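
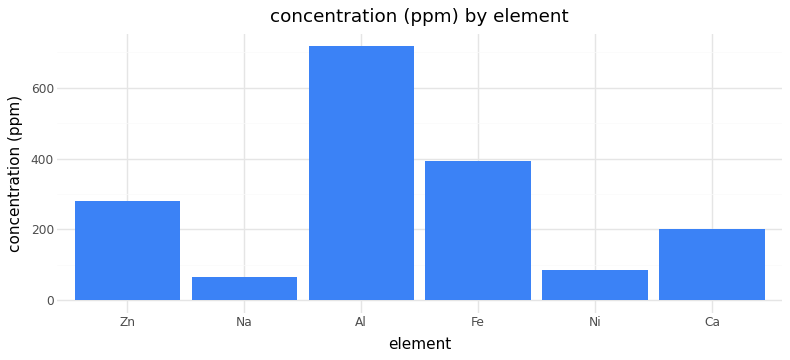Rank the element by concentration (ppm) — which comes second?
Top 3: Al ≈ 700, Fe ≈ 400, Zn ≈ 300.

Fe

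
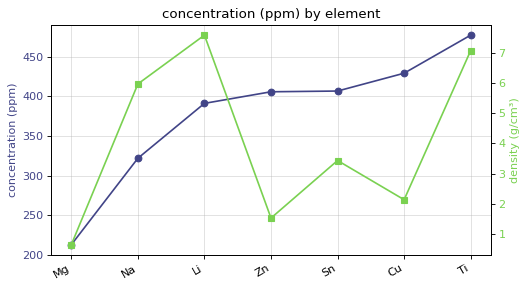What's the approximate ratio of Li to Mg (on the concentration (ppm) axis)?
≈ 1.78×

Li ≈ 400, Mg ≈ 225; 400/225 ≈ 1.78.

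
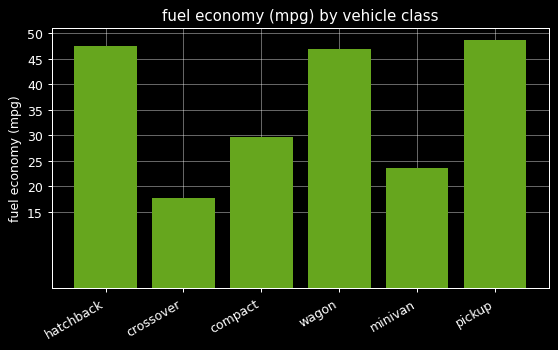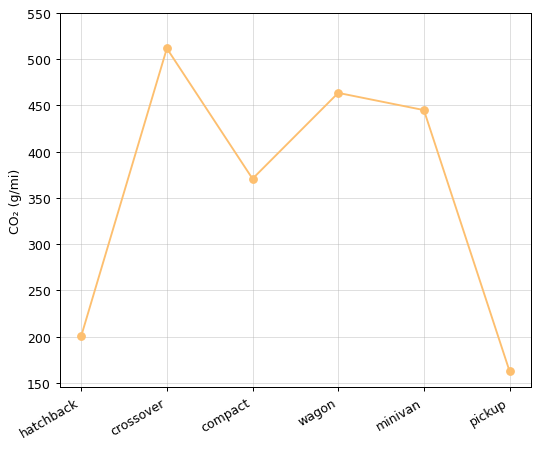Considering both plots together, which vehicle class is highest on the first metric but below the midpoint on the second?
Chart 2 median CO₂ (g/mi) ≈ 400; below-median vehicle classes: hatchback, compact, pickup. Among those, pickup has the highest fuel economy (mpg) (≈ 50).

pickup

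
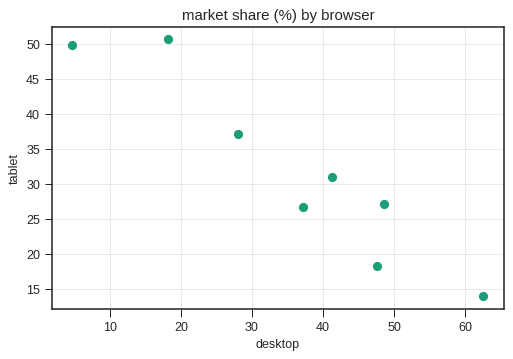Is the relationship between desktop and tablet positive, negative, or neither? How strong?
Points are negatively correlated; strong (|r| ≈ 0.9).

negative, strong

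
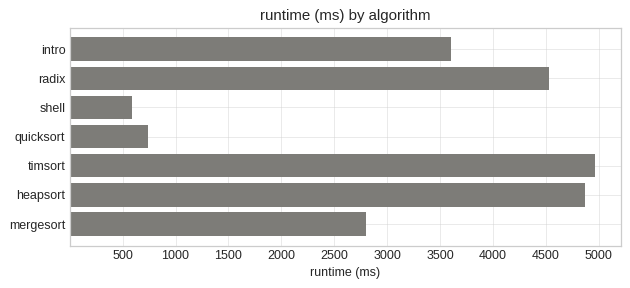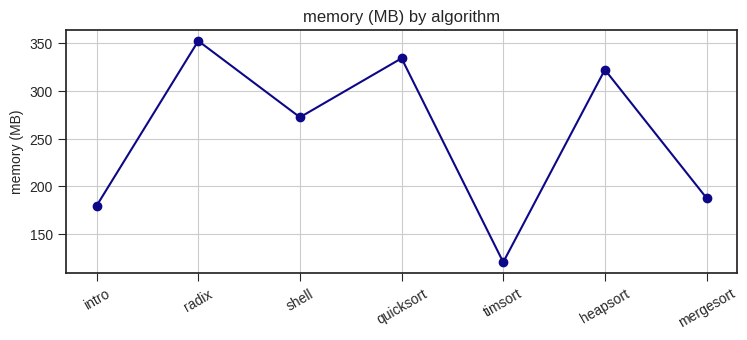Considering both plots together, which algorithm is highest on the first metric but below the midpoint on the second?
Chart 2 median memory (MB) ≈ 250; below-median algorithms: intro, timsort, mergesort. Among those, timsort has the highest runtime (ms) (≈ 5000).

timsort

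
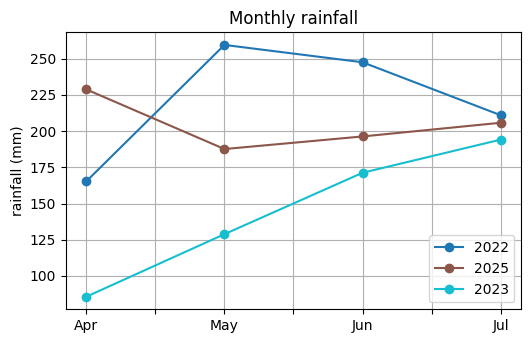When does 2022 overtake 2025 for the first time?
Apr: 2022 ≈ 160 vs 2025 ≈ 220 (not yet); May: 2022 ≈ 260 vs 2025 ≈ 180 (first crossover).

May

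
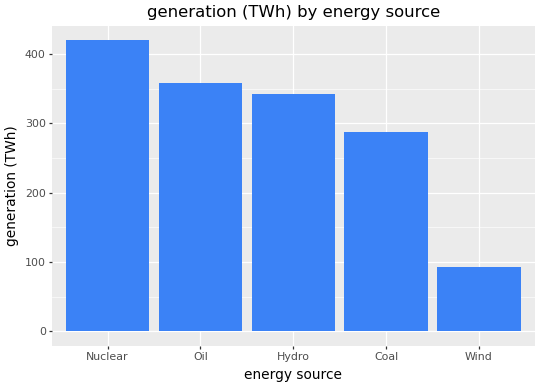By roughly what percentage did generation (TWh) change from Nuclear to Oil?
Nuclear ≈ 400, Oil ≈ 350; (350 − 400) / 400 ≈ -12.5%.

≈ -12.5%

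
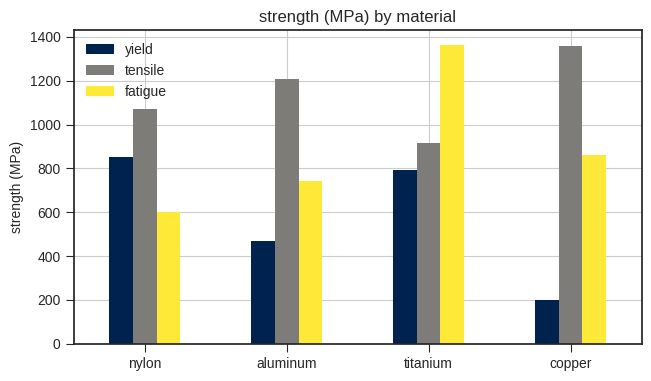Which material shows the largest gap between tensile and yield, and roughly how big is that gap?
copper, ≈ 1200 MPa

copper: tensile ≈ 1400, yield ≈ 200 → gap ≈ 1200. Next-largest (aluminum) is only ≈ 800.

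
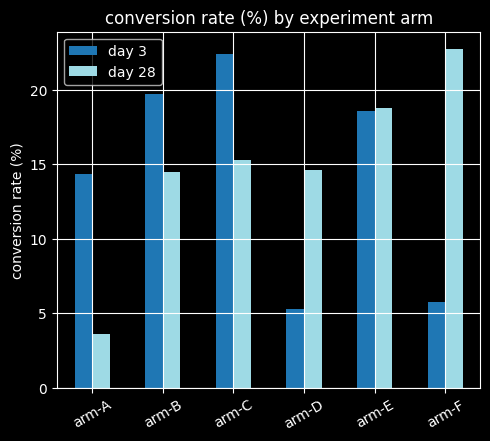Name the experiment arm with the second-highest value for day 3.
Top 3 for day 3: arm-C ≈ 22, arm-B ≈ 20, arm-E ≈ 18.

arm-B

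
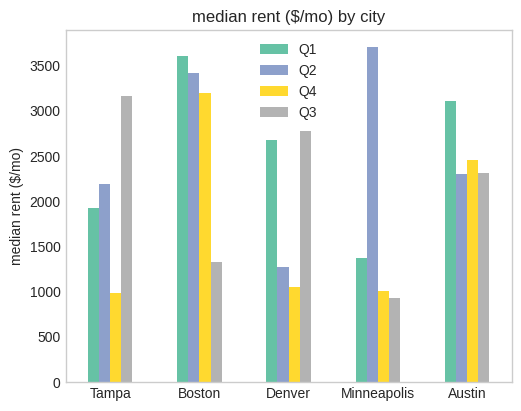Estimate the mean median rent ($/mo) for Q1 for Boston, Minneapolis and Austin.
(3500 + 1500 + 3000) / 3 ≈ 2667.

≈ 2667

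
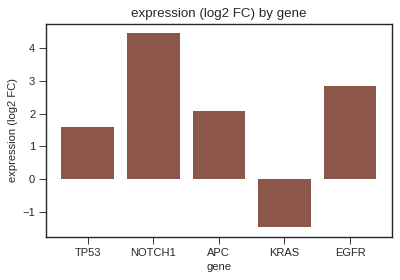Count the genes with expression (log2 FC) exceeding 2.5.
2

Above 2.5: NOTCH1, EGFR.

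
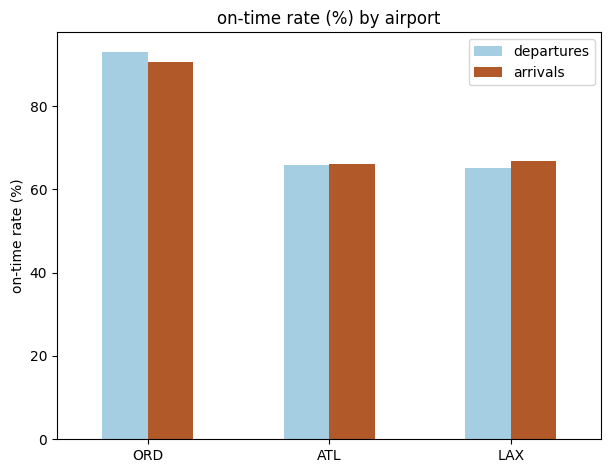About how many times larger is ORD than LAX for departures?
≈ 1.29×

ORD ≈ 90, LAX ≈ 70; 90/70 ≈ 1.29.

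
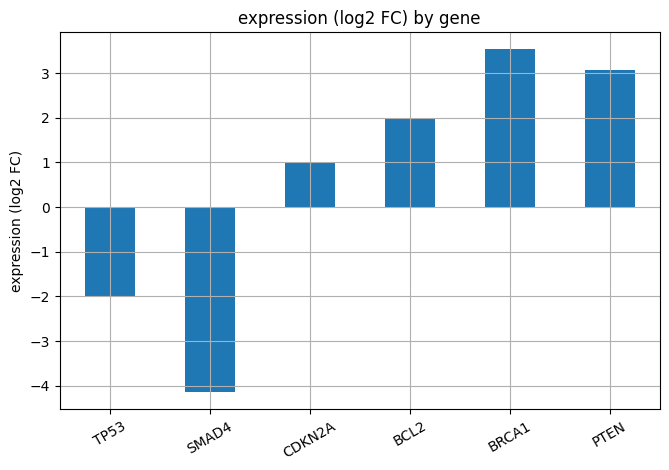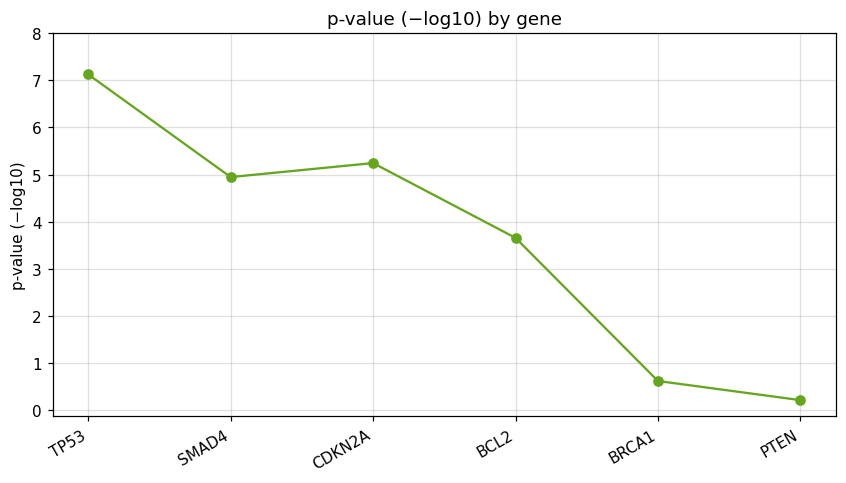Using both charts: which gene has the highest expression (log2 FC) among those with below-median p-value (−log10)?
Chart 2 median p-value (−log10) ≈ 4; below-median genes: BCL2, BRCA1, PTEN. Among those, BRCA1 has the highest expression (log2 FC) (≈ 3.5).

BRCA1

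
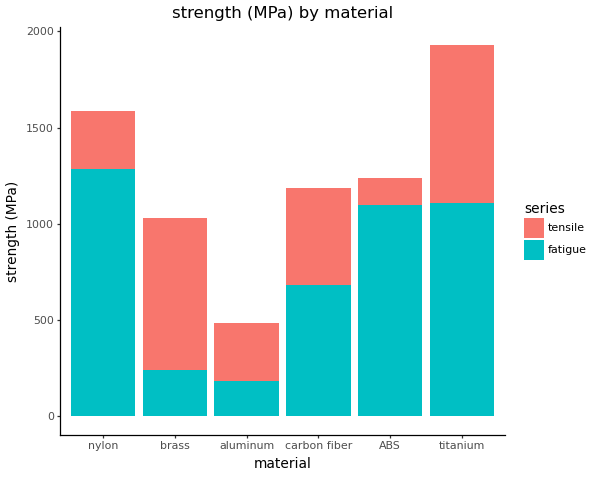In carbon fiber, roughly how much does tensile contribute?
tensile top ≈ 1200, bottom ≈ 600; segment ≈ 600.

≈ 600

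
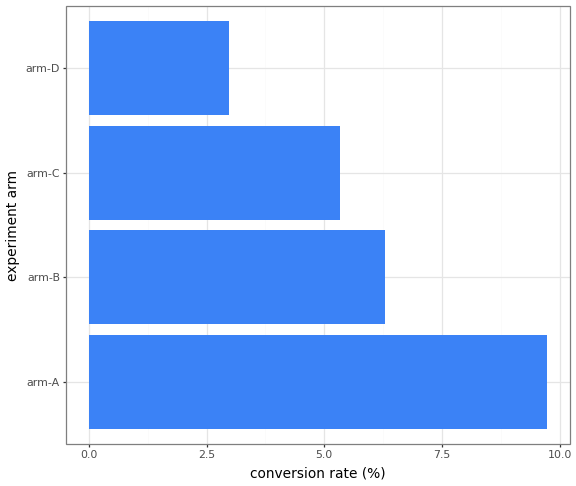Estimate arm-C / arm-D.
arm-C ≈ 5, arm-D ≈ 3; 5/3 ≈ 1.67.

≈ 1.67×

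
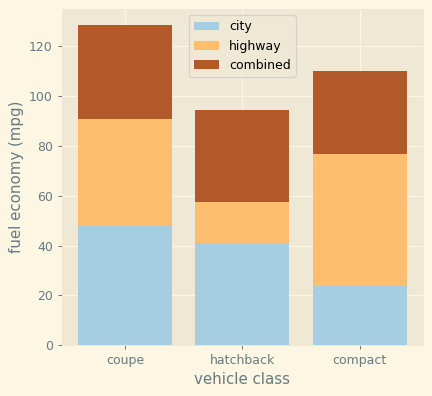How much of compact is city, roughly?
city top ≈ 20, bottom ≈ 0; segment ≈ 20.

≈ 20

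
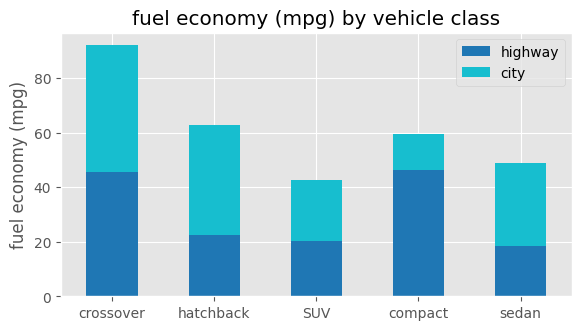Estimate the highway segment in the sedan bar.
≈ 20

highway top ≈ 20, bottom ≈ 0; segment ≈ 20.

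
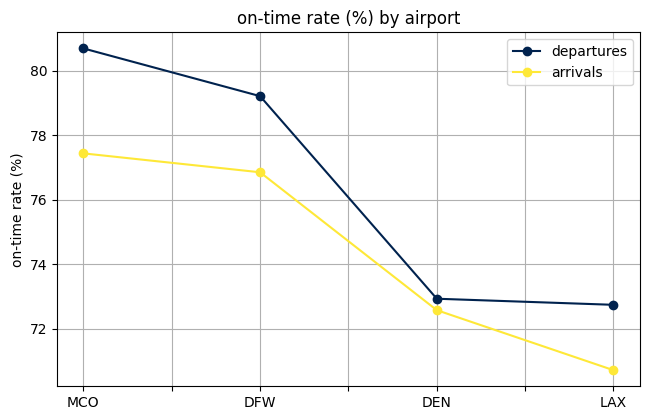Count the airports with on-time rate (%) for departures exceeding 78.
Above 78: MCO, DFW.

2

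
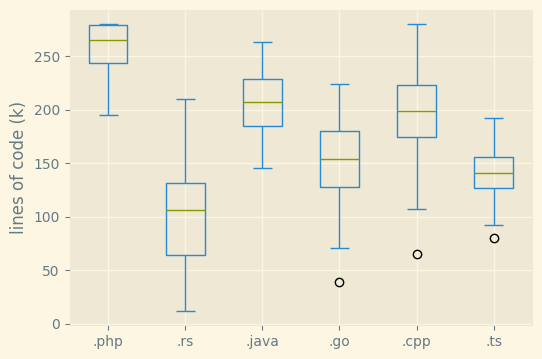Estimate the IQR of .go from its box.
≈ 60

Q3 ≈ 180, Q1 ≈ 120; IQR ≈ 60.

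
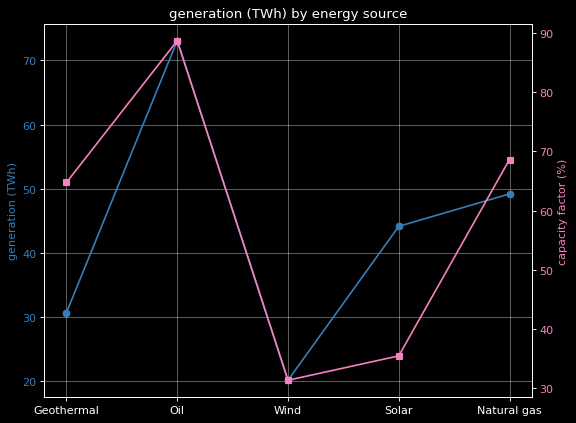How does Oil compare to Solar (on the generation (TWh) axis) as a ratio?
≈ 1.67×

Oil ≈ 75, Solar ≈ 45; 75/45 ≈ 1.67.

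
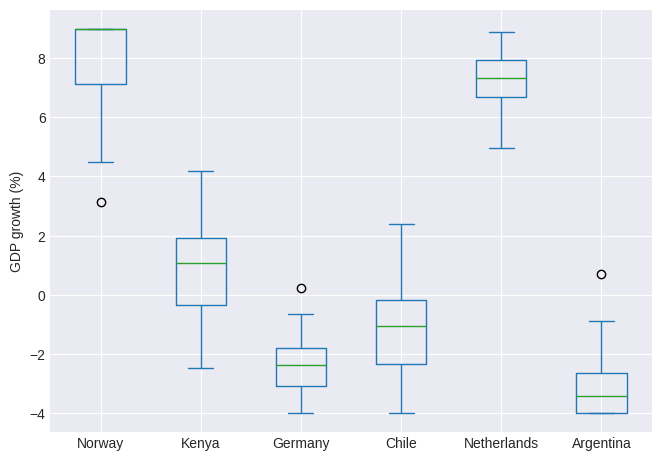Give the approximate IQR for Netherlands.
≈ 1

Q3 ≈ 8, Q1 ≈ 7; IQR ≈ 1.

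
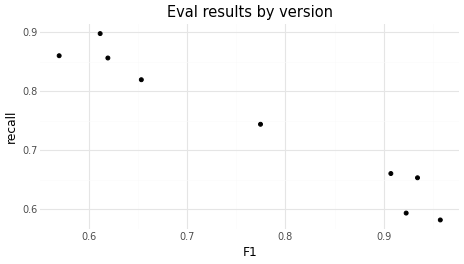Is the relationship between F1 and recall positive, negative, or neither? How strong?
Points are negatively correlated; strong (|r| ≈ 1.0).

negative, strong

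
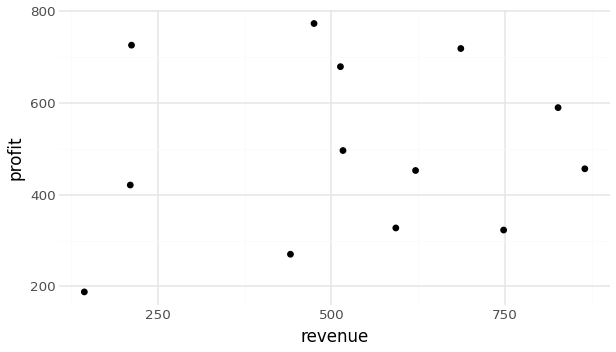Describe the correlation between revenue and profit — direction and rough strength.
no clear correlation

Points are roughly uncorrelated; weak (|r| ≈ 0.1).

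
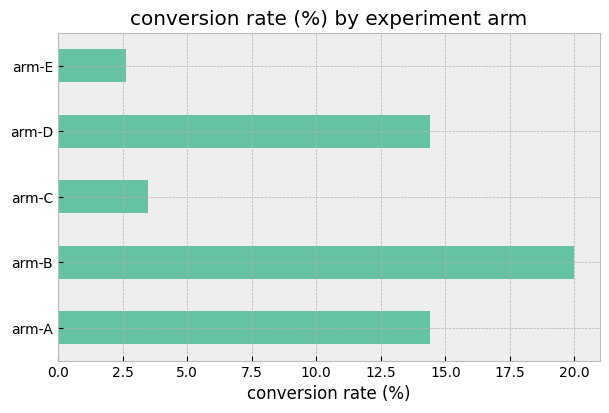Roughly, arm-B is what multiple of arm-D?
≈ 1.43×

arm-B ≈ 20, arm-D ≈ 14; 20/14 ≈ 1.43.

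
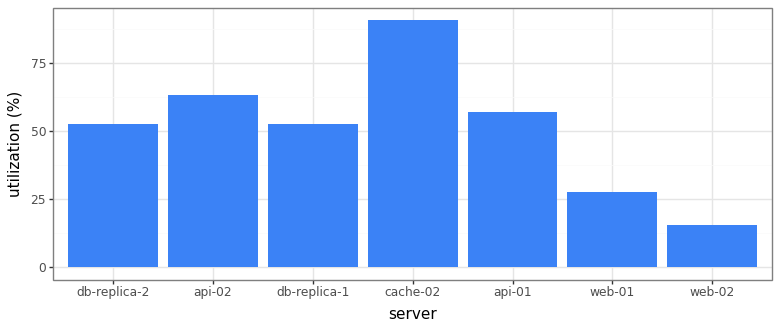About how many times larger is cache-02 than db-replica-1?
cache-02 ≈ 90, db-replica-1 ≈ 50; 90/50 ≈ 1.8.

≈ 1.8×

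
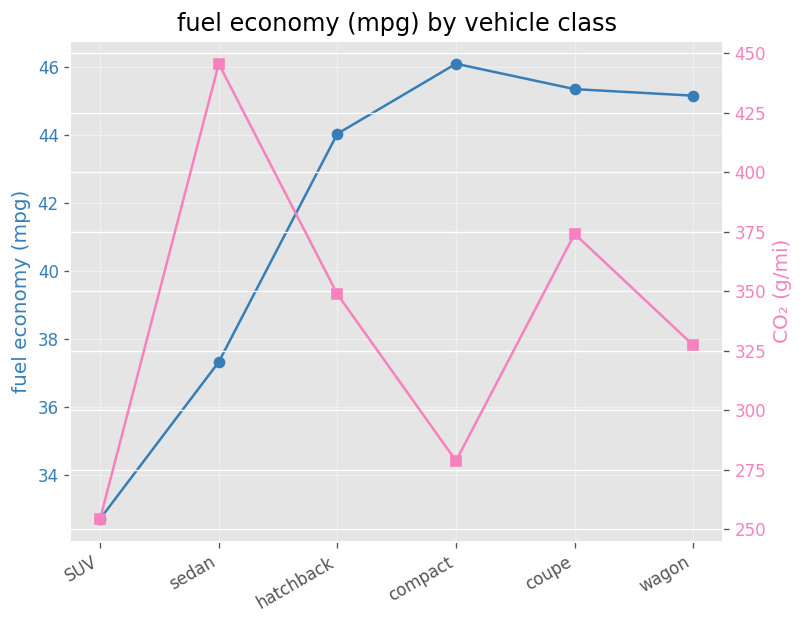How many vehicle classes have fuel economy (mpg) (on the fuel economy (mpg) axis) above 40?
Above 40: hatchback, compact, coupe, wagon.

4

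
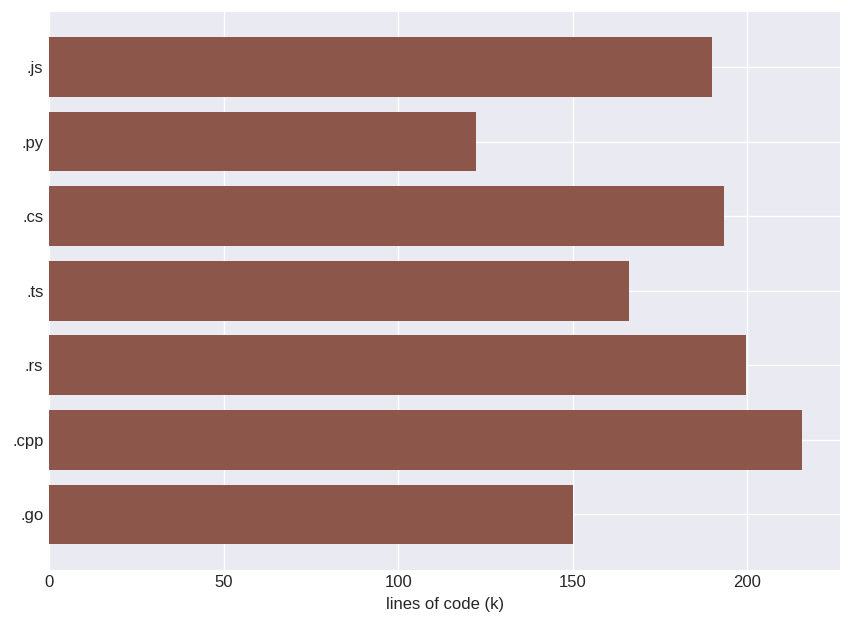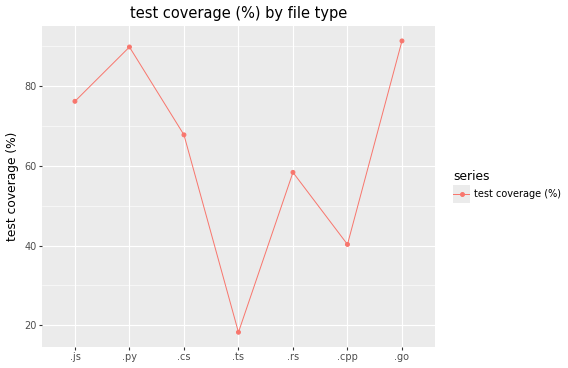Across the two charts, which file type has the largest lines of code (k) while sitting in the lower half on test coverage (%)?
.cpp

Chart 2 median test coverage (%) ≈ 70; below-median file types: .ts, .rs, .cpp. Among those, .cpp has the highest lines of code (k) (≈ 220).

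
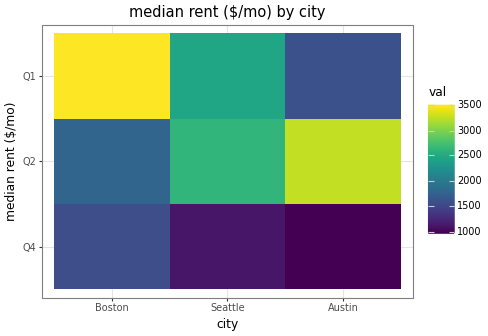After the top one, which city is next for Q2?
Seattle

Top 3 for Q2: Austin ≈ 3500, Seattle ≈ 2500, Boston ≈ 2000.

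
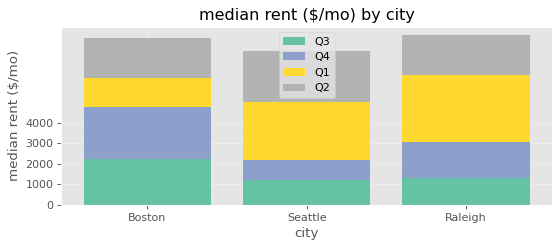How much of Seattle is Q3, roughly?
≈ 1000

Q3 top ≈ 1000, bottom ≈ 0; segment ≈ 1000.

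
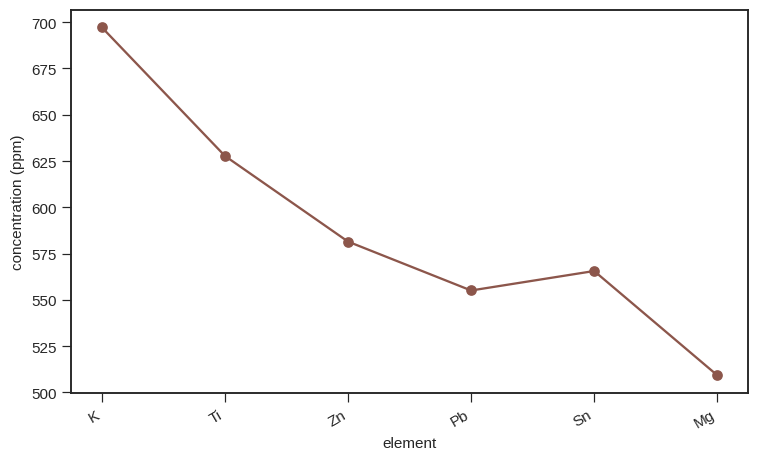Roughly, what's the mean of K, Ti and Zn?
(700 + 620 + 580) / 3 ≈ 633.

≈ 633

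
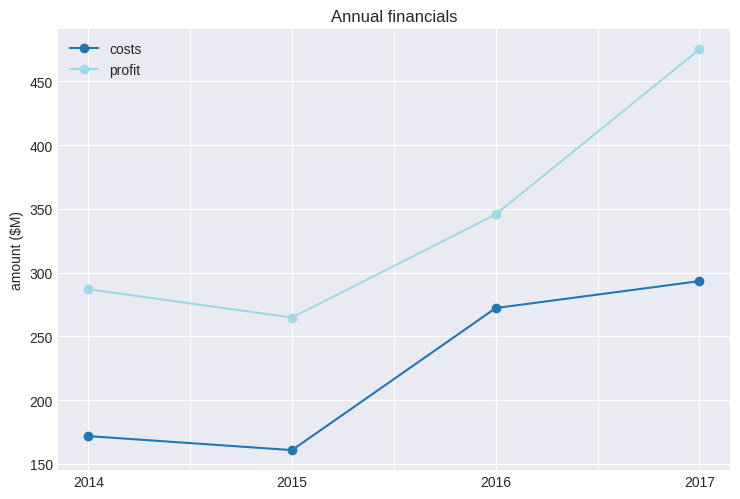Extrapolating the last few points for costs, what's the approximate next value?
≈ 375

Last three: 150, 250, 300 → slope ≈ 75/step → next ≈ 375.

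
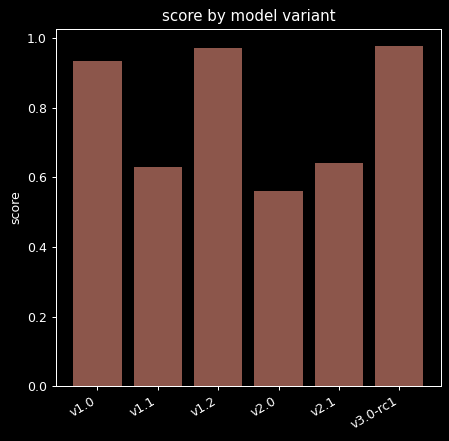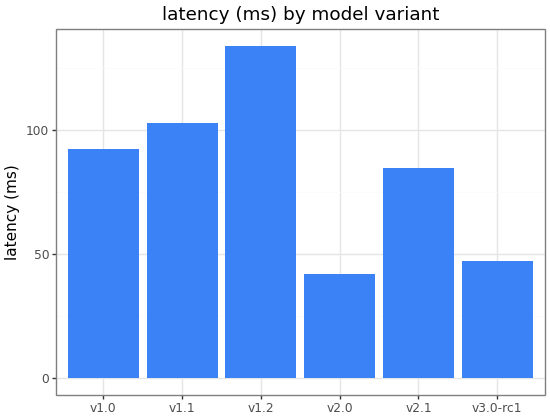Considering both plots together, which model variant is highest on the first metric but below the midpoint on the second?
Chart 2 median latency (ms) ≈ 80; below-median model variants: v2.0, v2.1, v3.0-rc1. Among those, v3.0-rc1 has the highest score (≈ 1).

v3.0-rc1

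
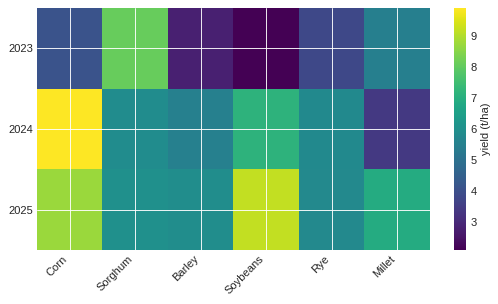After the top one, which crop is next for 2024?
Soybeans

Top 3 for 2024: Corn ≈ 10, Soybeans ≈ 7, Sorghum ≈ 6.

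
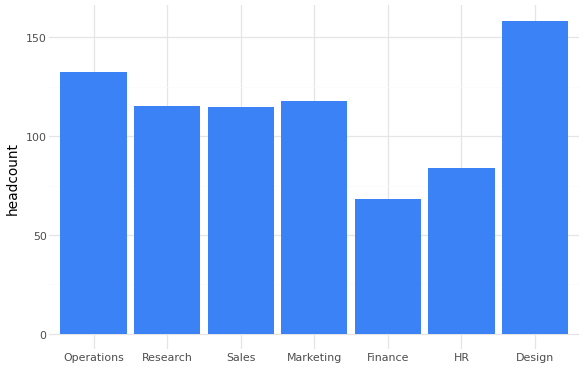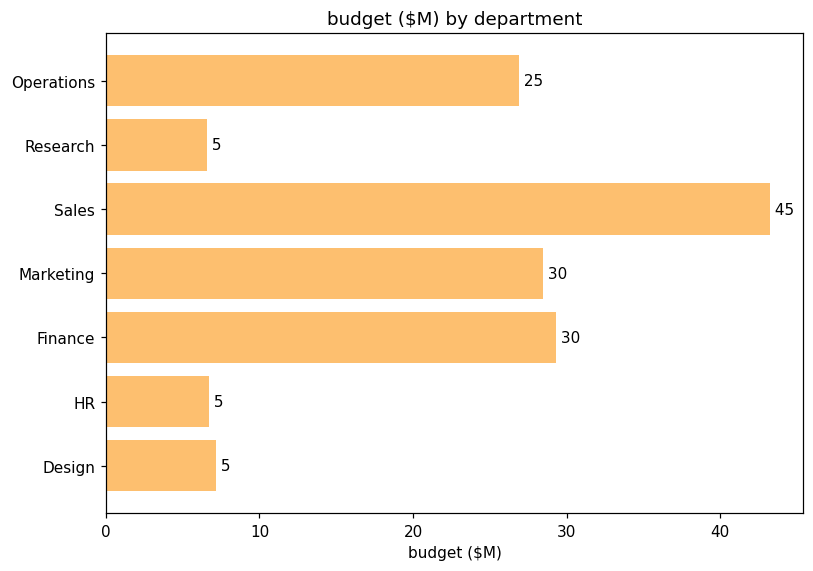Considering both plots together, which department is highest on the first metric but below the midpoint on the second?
Chart 2 median budget ($M) ≈ 25; below-median departments: Research, HR, Design. Among those, Design has the highest headcount (≈ 160).

Design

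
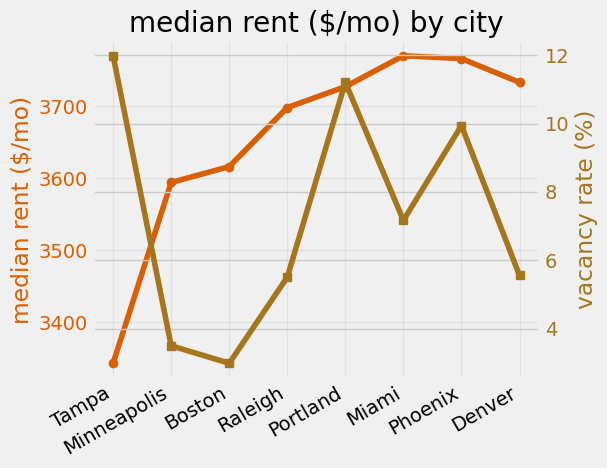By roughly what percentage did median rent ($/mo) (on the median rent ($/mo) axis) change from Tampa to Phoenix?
Tampa ≈ 3350, Phoenix ≈ 3750; (3750 − 3350) / 3350 ≈ +11.9%.

≈ +11.9%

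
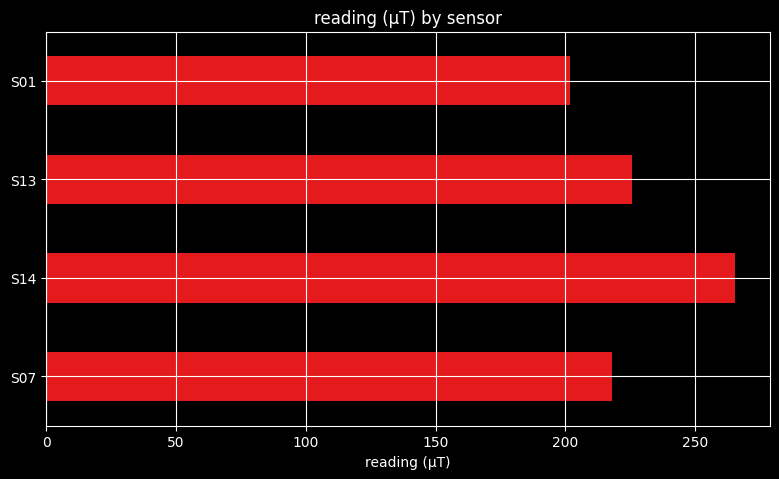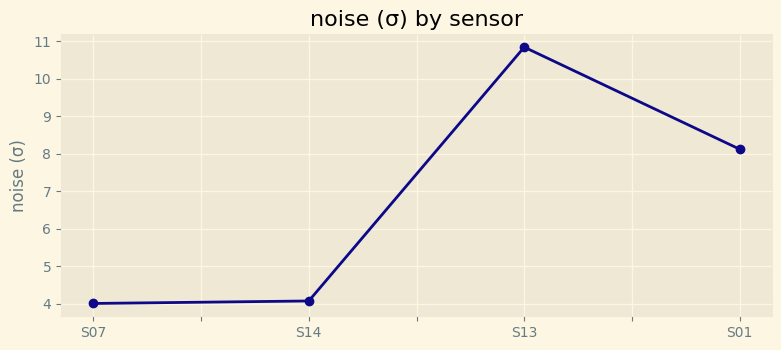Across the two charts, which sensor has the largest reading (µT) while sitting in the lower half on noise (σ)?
Chart 2 median noise (σ) ≈ 6; below-median sensors: S07, S14. Among those, S14 has the highest reading (µT) (≈ 275).

S14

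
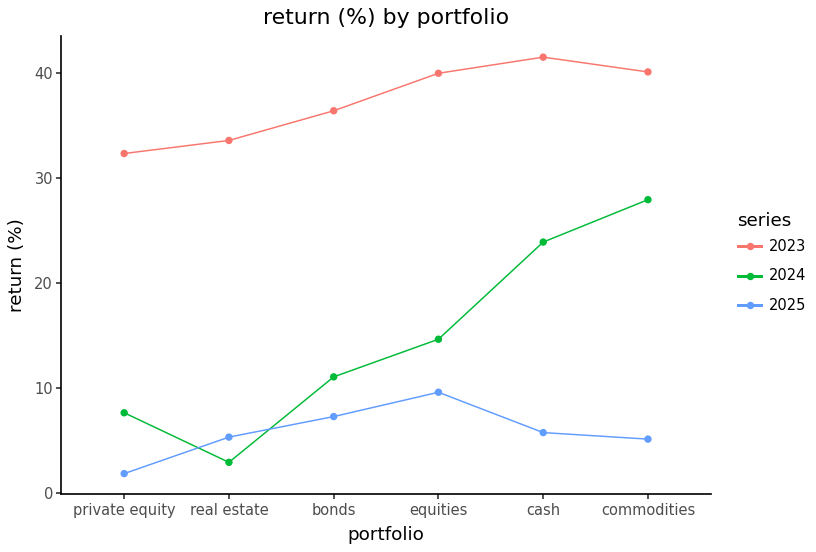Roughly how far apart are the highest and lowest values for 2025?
Max equities ≈ 10, min private equity ≈ 0; range ≈ 10.

≈ 10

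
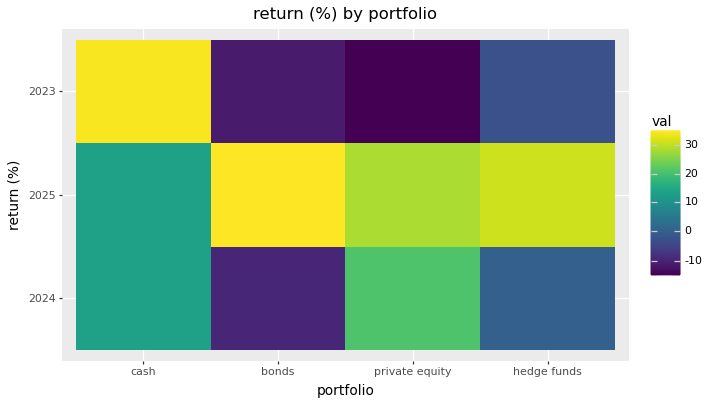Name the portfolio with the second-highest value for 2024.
cash

Top 3 for 2024: private equity ≈ 20, cash ≈ 15, hedge funds ≈ 0.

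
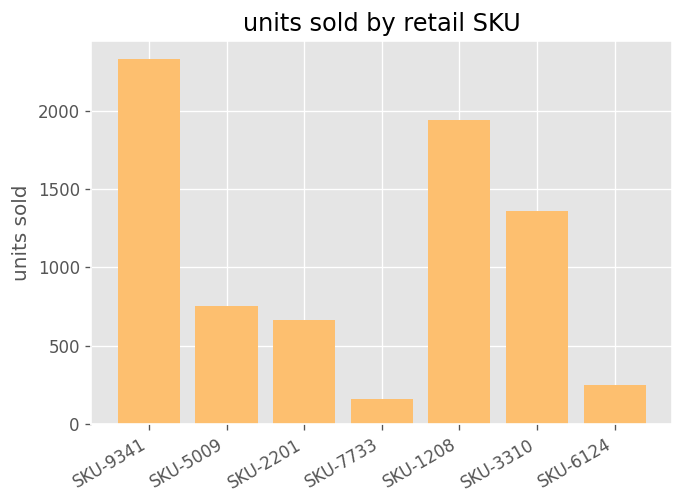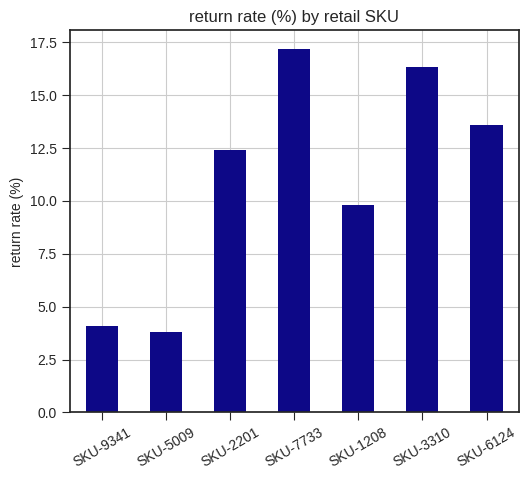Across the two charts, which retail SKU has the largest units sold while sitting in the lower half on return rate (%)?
SKU-9341

Chart 2 median return rate (%) ≈ 12; below-median retail SKUs: SKU-9341, SKU-5009, SKU-1208. Among those, SKU-9341 has the highest units sold (≈ 2500).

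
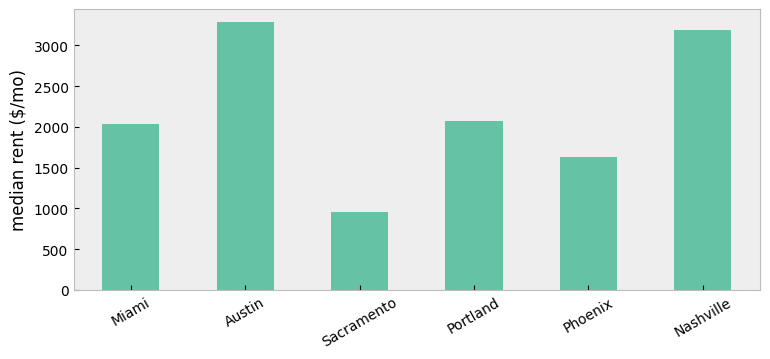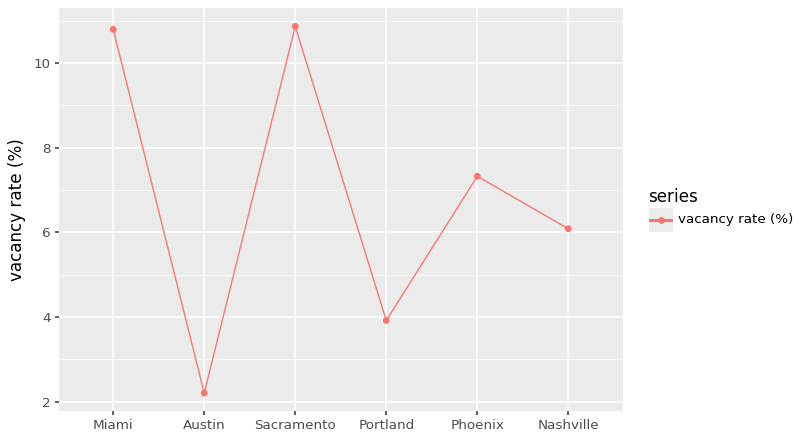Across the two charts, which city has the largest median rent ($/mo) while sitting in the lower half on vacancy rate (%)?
Austin

Chart 2 median vacancy rate (%) ≈ 7; below-median cities: Austin, Portland, Nashville. Among those, Austin has the highest median rent ($/mo) (≈ 3500).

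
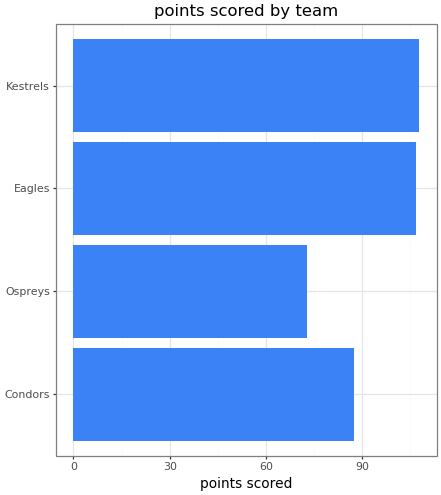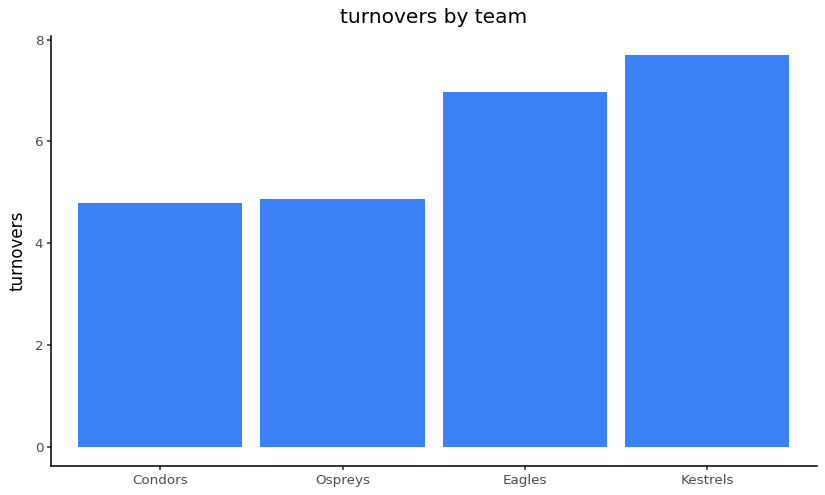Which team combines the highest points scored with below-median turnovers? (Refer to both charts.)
Chart 2 median turnovers ≈ 6; below-median teams: Condors, Ospreys. Among those, Condors has the highest points scored (≈ 90).

Condors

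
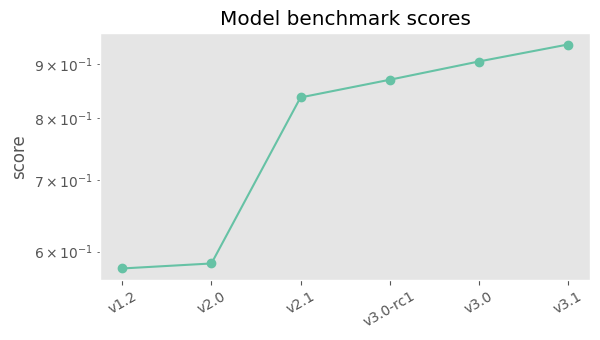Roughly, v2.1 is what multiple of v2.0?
v2.1 ≈ 0.85, v2.0 ≈ 0.60; 0.85/0.60 ≈ 1.42.

≈ 1.42×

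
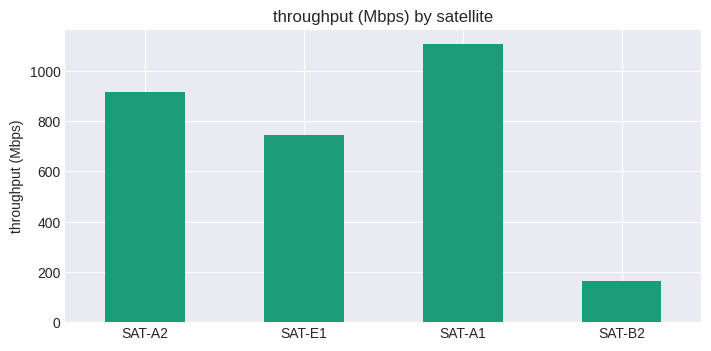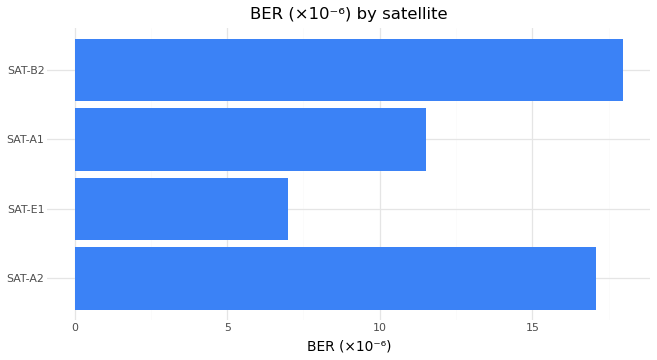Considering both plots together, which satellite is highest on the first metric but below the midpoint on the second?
Chart 2 median BER (×10⁻⁶) ≈ 14; below-median satellites: SAT-E1, SAT-A1. Among those, SAT-A1 has the highest throughput (Mbps) (≈ 1200).

SAT-A1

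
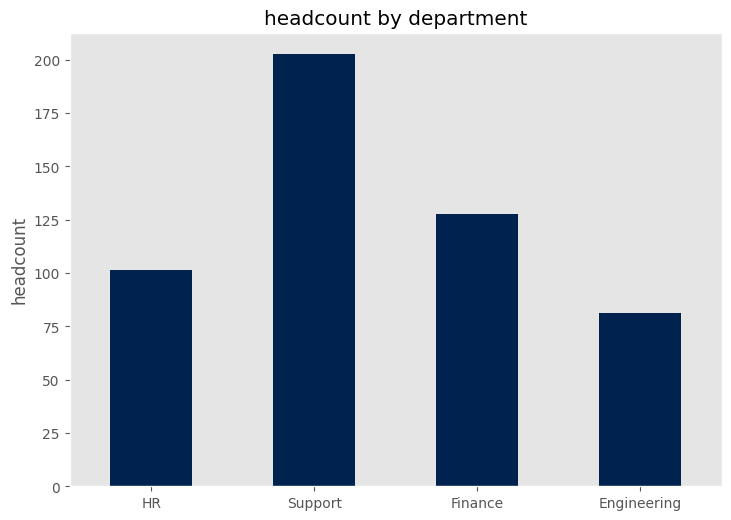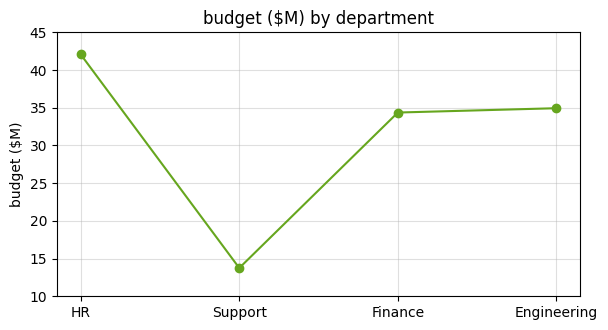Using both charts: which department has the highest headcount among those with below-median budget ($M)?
Chart 2 median budget ($M) ≈ 35; below-median departments: Support, Finance. Among those, Support has the highest headcount (≈ 200).

Support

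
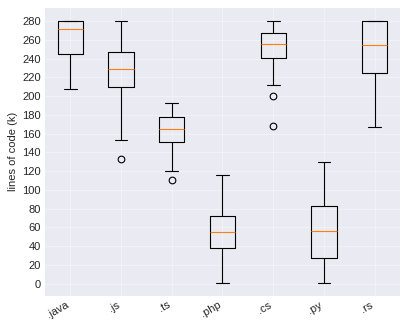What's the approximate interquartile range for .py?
Q3 ≈ 80, Q1 ≈ 20; IQR ≈ 60.

≈ 60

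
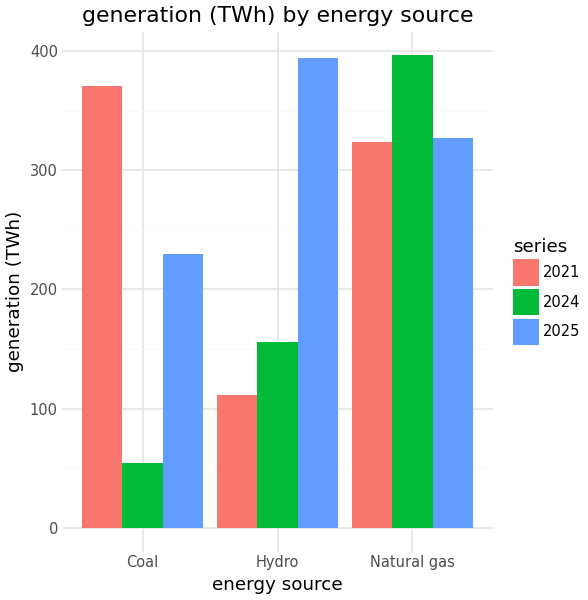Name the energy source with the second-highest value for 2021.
Top 3 for 2021: Coal ≈ 350, Natural gas ≈ 300, Hydro ≈ 100.

Natural gas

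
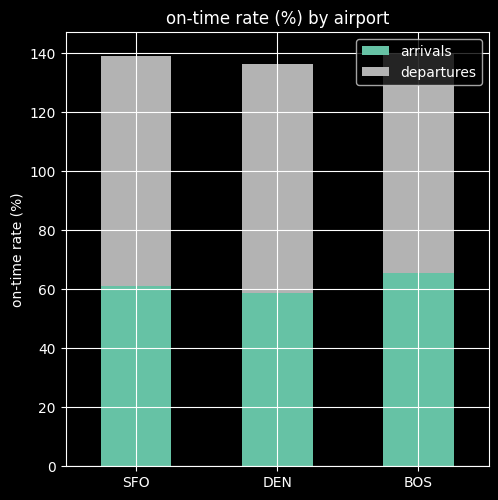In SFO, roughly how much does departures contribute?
≈ 80

departures top ≈ 140, bottom ≈ 60; segment ≈ 80.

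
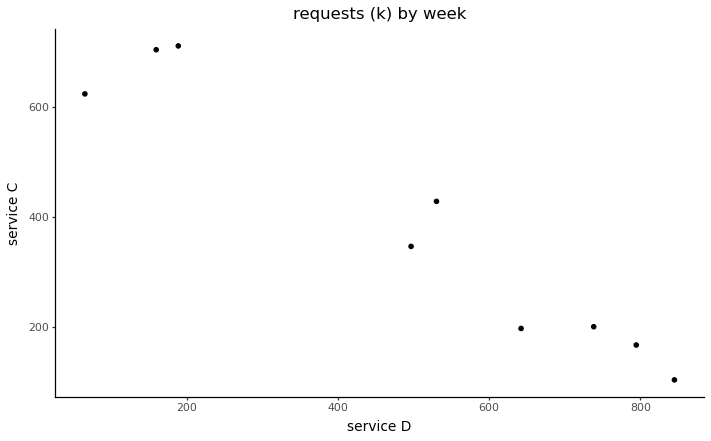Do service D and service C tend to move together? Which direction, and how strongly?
negative, strong

Points are negatively correlated; strong (|r| ≈ 1.0).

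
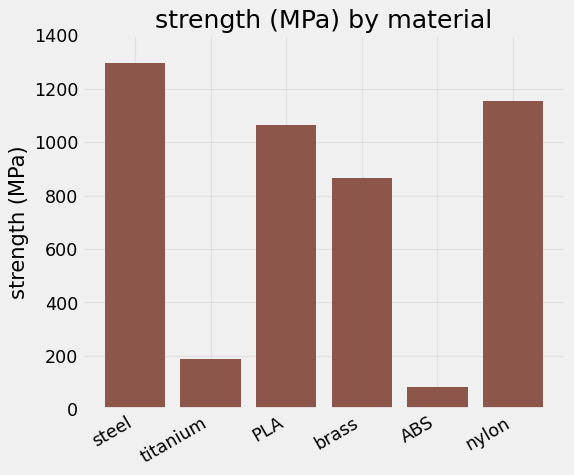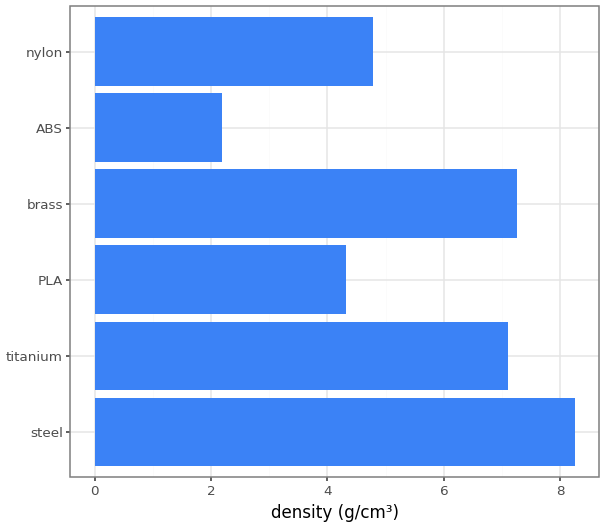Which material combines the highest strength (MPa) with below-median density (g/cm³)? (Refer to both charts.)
Chart 2 median density (g/cm³) ≈ 6; below-median materials: PLA, ABS, nylon. Among those, nylon has the highest strength (MPa) (≈ 1200).

nylon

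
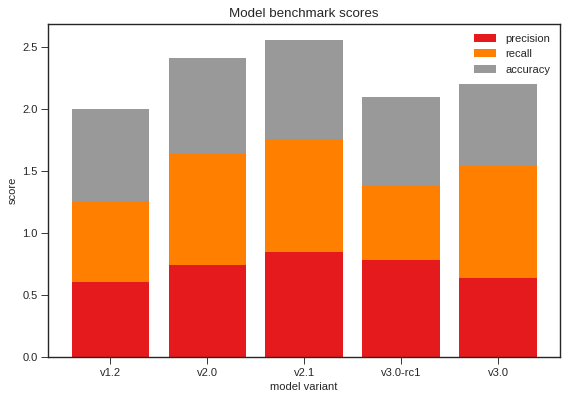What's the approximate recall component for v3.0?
recall top ≈ 1.5, bottom ≈ 0.5; segment ≈ 1.0.

≈ 1.0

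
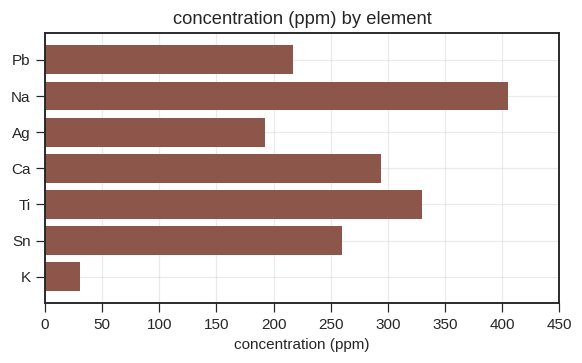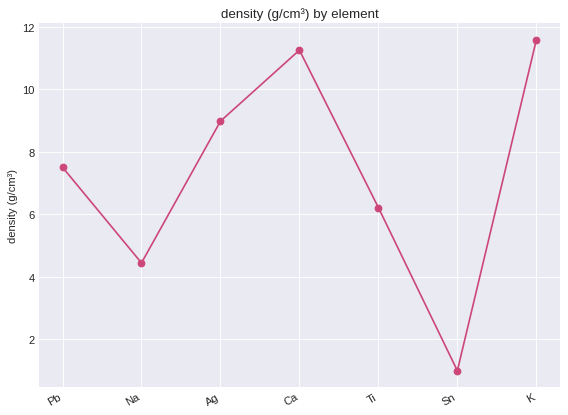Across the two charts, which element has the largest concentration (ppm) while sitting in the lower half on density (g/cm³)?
Na

Chart 2 median density (g/cm³) ≈ 8; below-median elements: Na, Ti, Sn. Among those, Na has the highest concentration (ppm) (≈ 400).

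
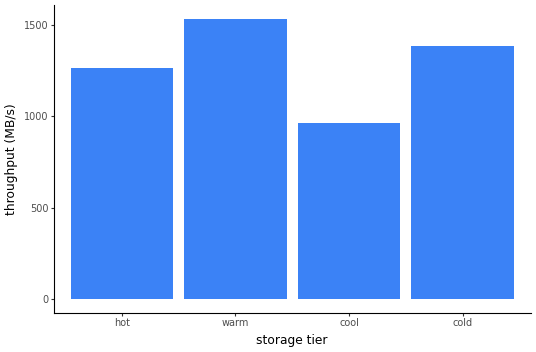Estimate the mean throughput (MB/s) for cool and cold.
(1000 + 1400) / 2 ≈ 1200.

≈ 1200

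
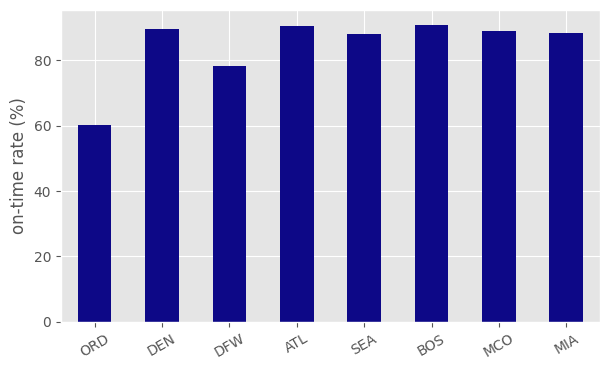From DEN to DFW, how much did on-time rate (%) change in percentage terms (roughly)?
DEN ≈ 90, DFW ≈ 80; (80 − 90) / 90 ≈ -11.1%.

≈ -11.1%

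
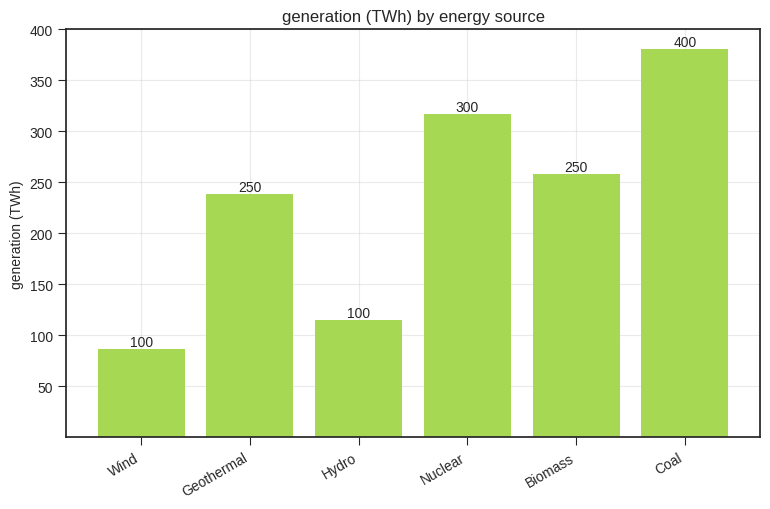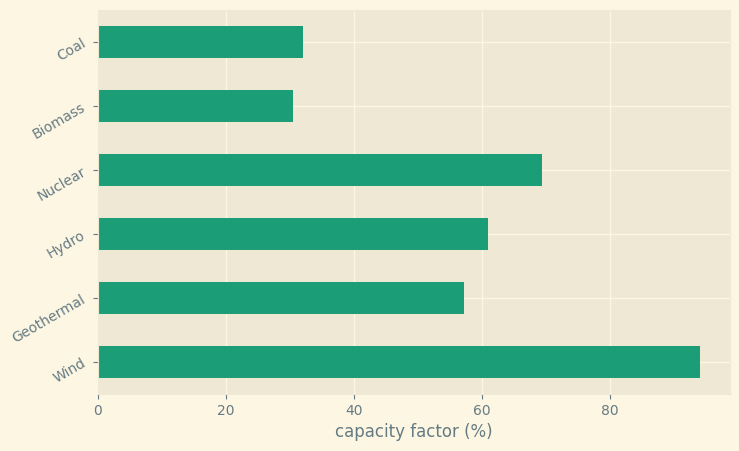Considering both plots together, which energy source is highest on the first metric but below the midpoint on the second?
Chart 2 median capacity factor (%) ≈ 60; below-median energy sources: Geothermal, Biomass, Coal. Among those, Coal has the highest generation (TWh) (≈ 400).

Coal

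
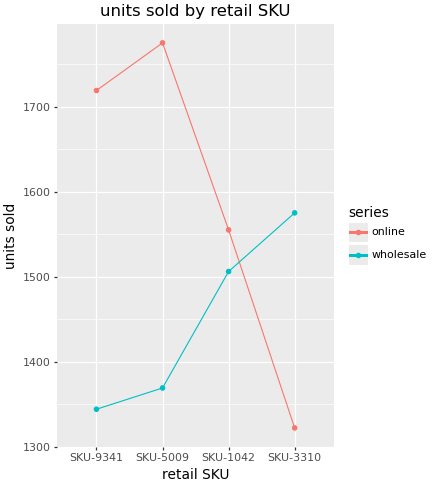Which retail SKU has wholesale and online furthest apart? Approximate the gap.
SKU-5009: wholesale ≈ 1350, online ≈ 1800 → gap ≈ 450. Next-largest (SKU-9341) is only ≈ 350.

SKU-5009, ≈ 450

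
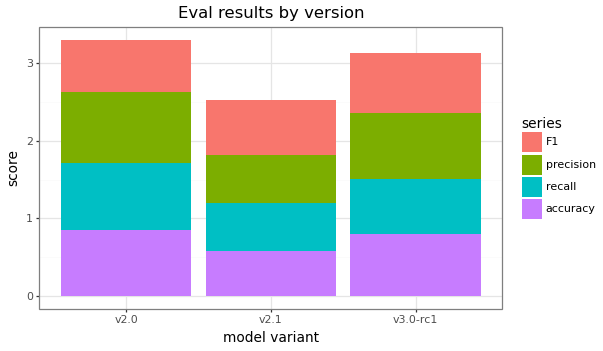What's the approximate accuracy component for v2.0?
≈ 1.0

accuracy top ≈ 1.0, bottom ≈ 0.0; segment ≈ 1.0.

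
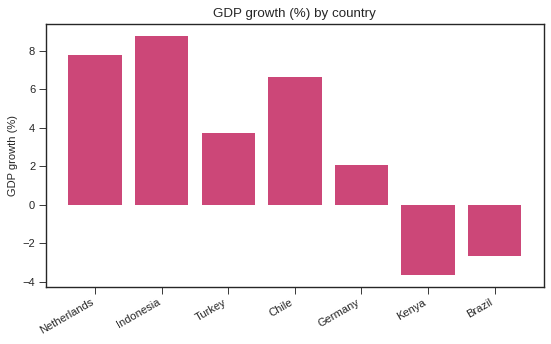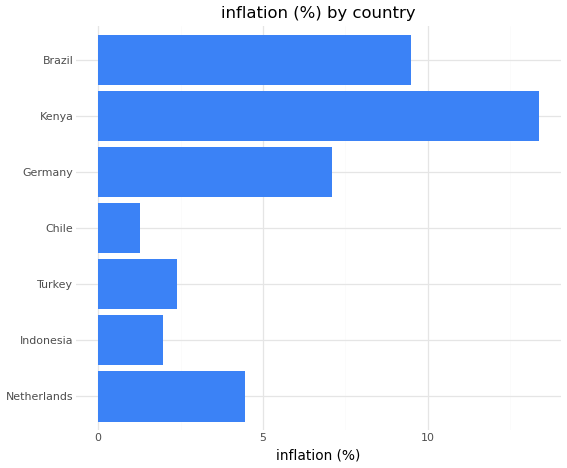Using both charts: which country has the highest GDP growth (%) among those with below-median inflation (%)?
Indonesia

Chart 2 median inflation (%) ≈ 4; below-median countries: Indonesia, Turkey, Chile. Among those, Indonesia has the highest GDP growth (%) (≈ 9).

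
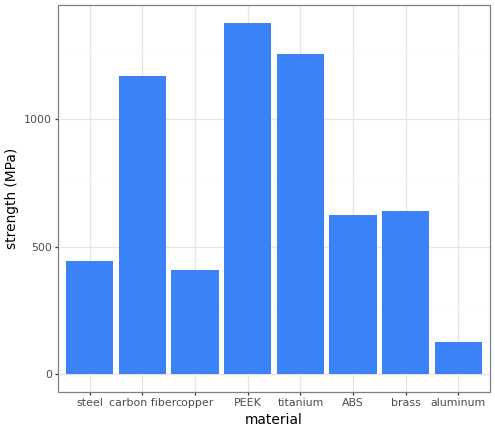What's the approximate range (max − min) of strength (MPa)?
≈ 1200

Max PEEK ≈ 1400, min aluminum ≈ 200; range ≈ 1200.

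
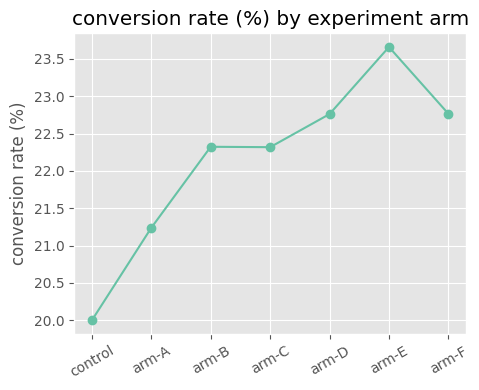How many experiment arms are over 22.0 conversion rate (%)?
Above 22.0: arm-B, arm-C, arm-D, arm-E, arm-F.

5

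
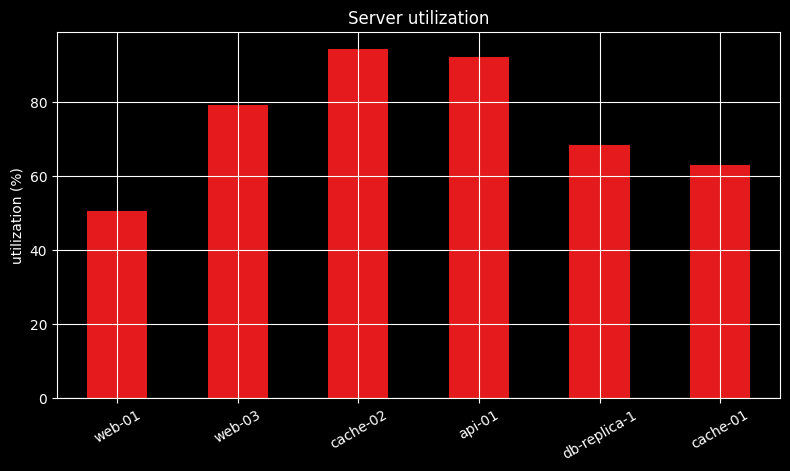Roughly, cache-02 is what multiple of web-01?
cache-02 ≈ 90, web-01 ≈ 50; 90/50 ≈ 1.8.

≈ 1.8×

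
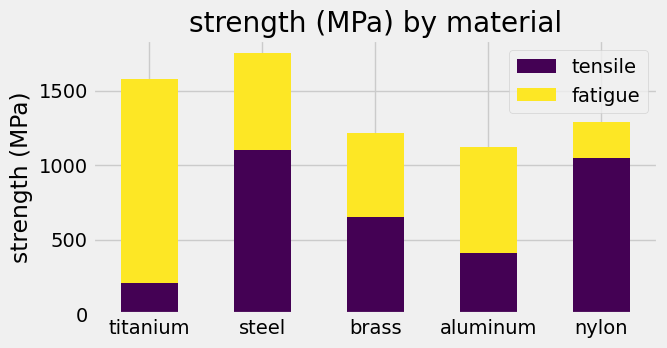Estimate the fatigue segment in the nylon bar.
≈ 200

fatigue top ≈ 1200, bottom ≈ 1000; segment ≈ 200.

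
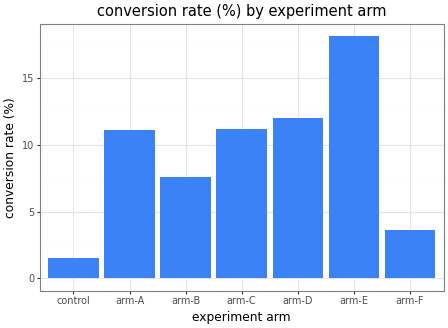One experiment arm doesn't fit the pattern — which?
control ≈ 2; the rest sit between ≈ 4 and ≈ 18.

control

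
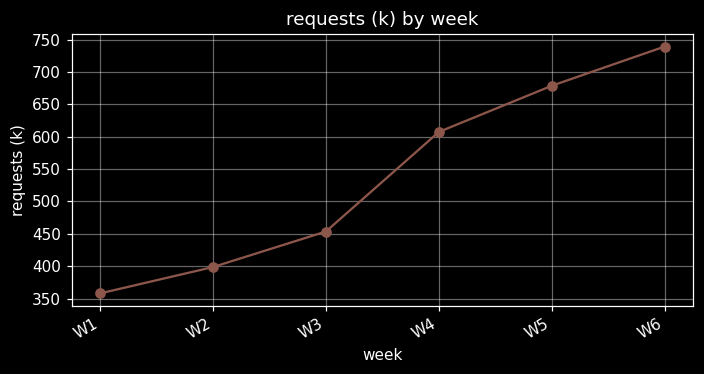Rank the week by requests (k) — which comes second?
Top 3: W6 ≈ 750, W5 ≈ 700, W4 ≈ 600.

W5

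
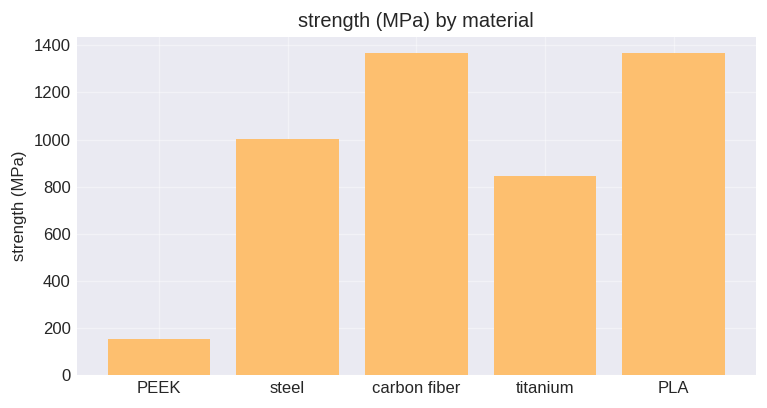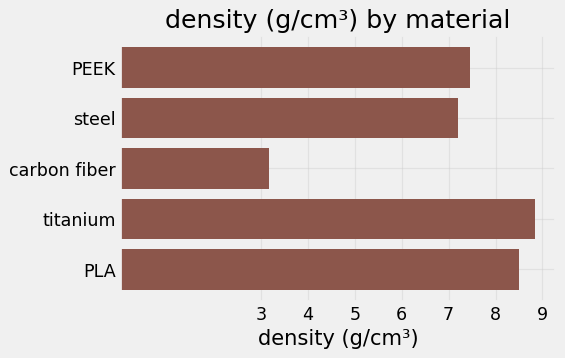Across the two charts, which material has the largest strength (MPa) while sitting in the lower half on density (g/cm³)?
carbon fiber

Chart 2 median density (g/cm³) ≈ 7; below-median materials: steel, carbon fiber. Among those, carbon fiber has the highest strength (MPa) (≈ 1400).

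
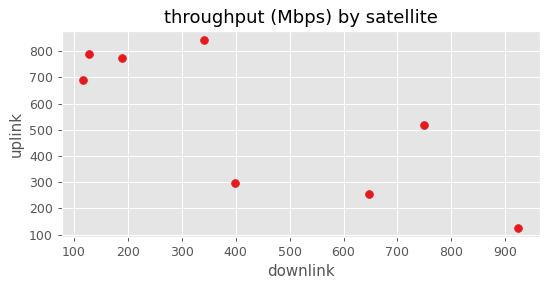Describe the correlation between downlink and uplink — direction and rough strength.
Points are negatively correlated; strong (|r| ≈ 0.8).

negative, strong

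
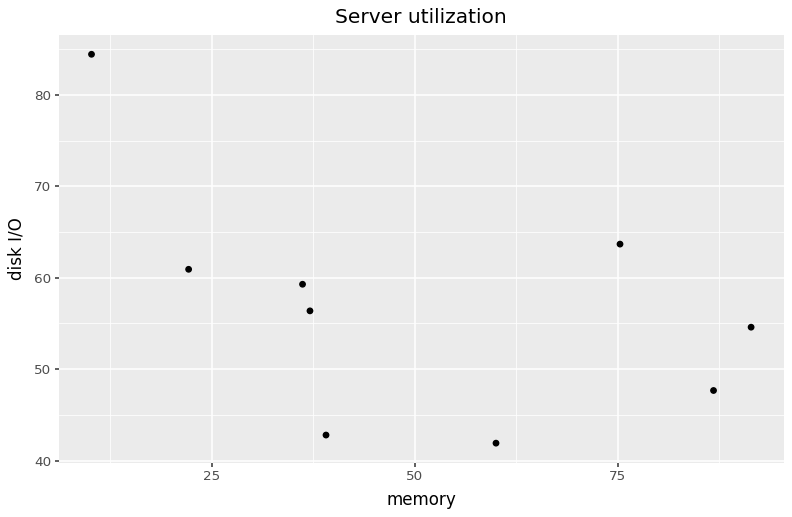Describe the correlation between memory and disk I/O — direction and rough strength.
negative, moderate

Points are negatively correlated; moderate (|r| ≈ 0.5).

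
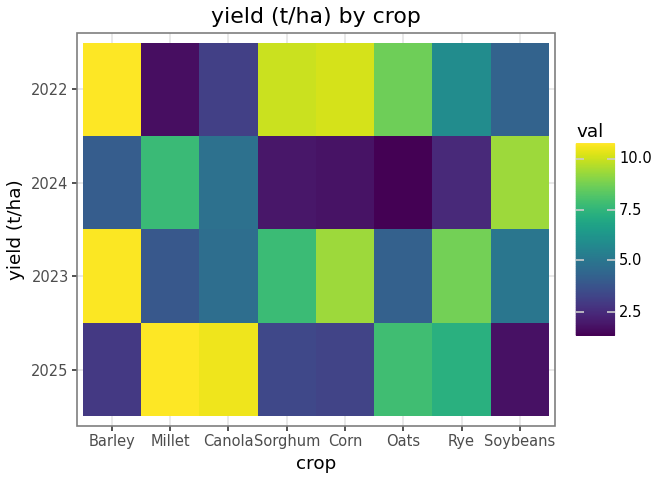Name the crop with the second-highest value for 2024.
Millet

Top 3 for 2024: Soybeans ≈ 9, Millet ≈ 8, Canola ≈ 5.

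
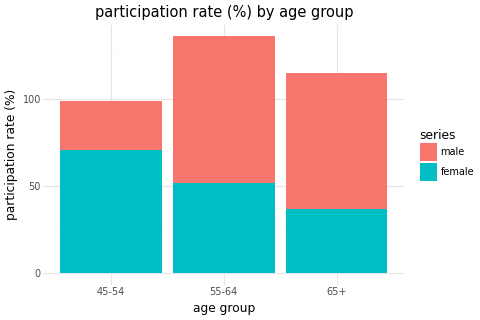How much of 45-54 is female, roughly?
female top ≈ 80, bottom ≈ 0; segment ≈ 80.

≈ 80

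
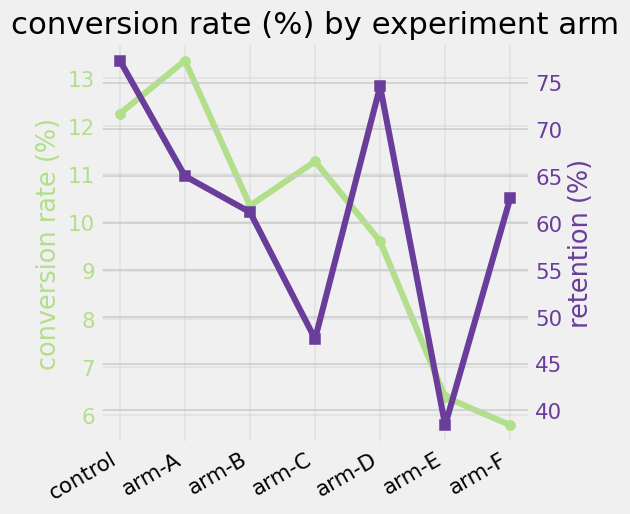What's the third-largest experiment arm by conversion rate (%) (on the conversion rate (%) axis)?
Top 4 (on the conversion rate (%) axis): arm-A ≈ 13, control ≈ 12, arm-C ≈ 11, arm-B ≈ 10.

arm-C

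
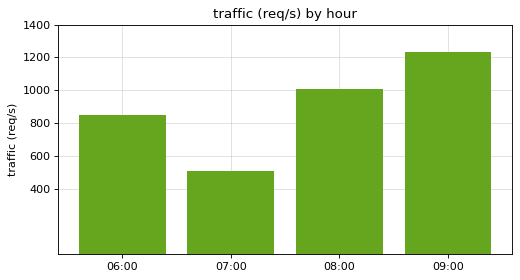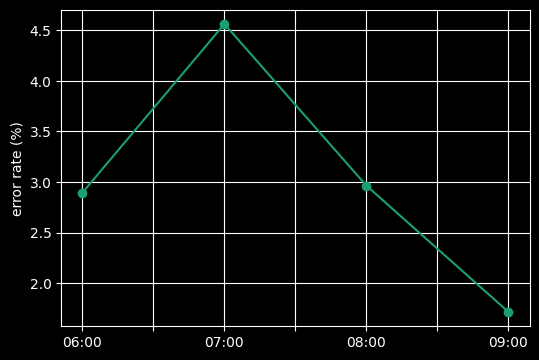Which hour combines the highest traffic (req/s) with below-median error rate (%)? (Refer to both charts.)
Chart 2 median error rate (%) ≈ 3; below-median hours: 06:00, 09:00. Among those, 09:00 has the highest traffic (req/s) (≈ 1200).

09:00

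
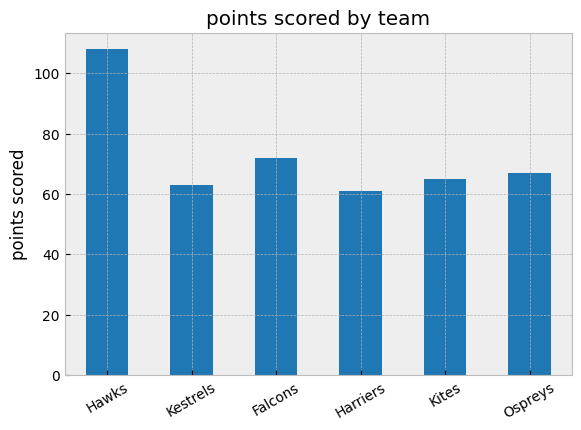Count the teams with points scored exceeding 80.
Above 80: Hawks.

1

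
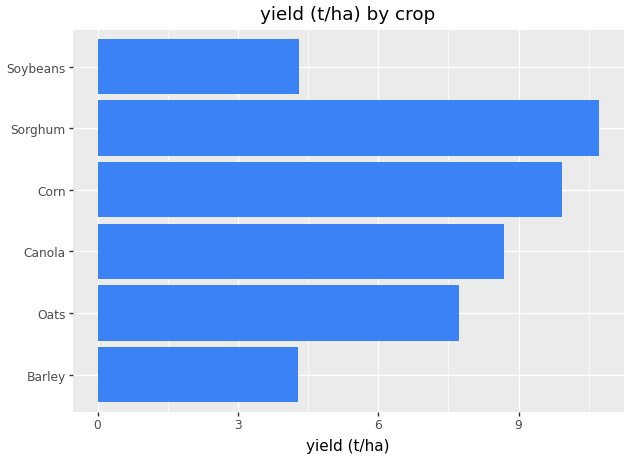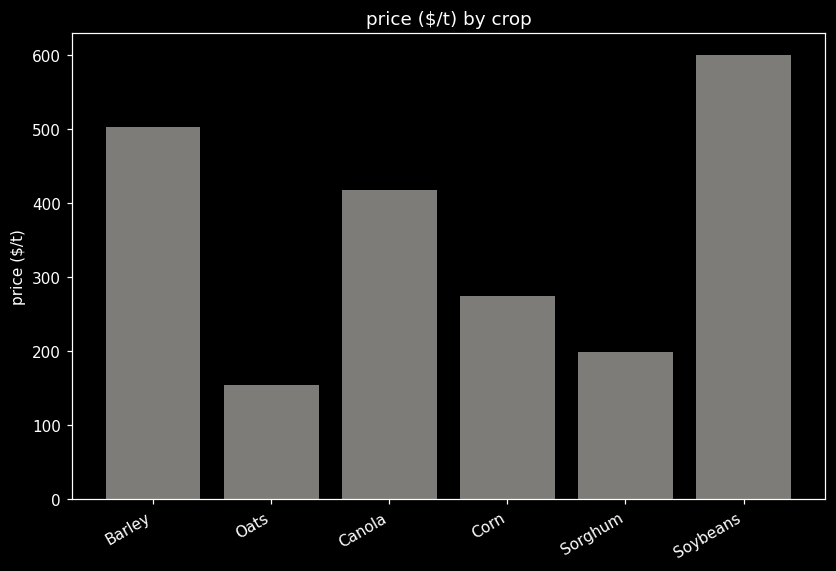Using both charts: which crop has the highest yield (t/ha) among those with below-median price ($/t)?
Sorghum

Chart 2 median price ($/t) ≈ 300; below-median crops: Oats, Corn, Sorghum. Among those, Sorghum has the highest yield (t/ha) (≈ 11).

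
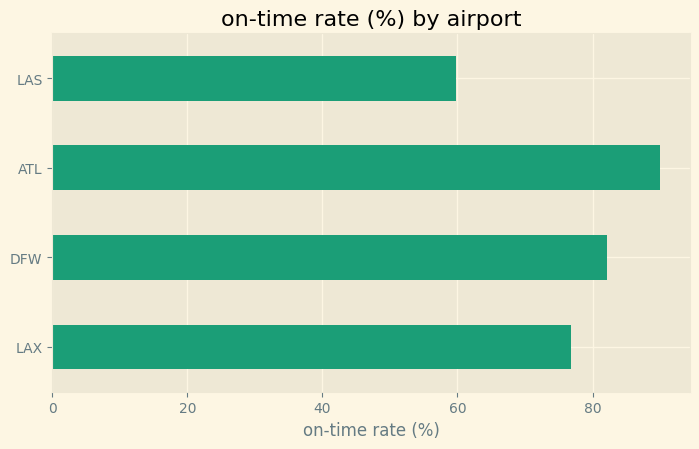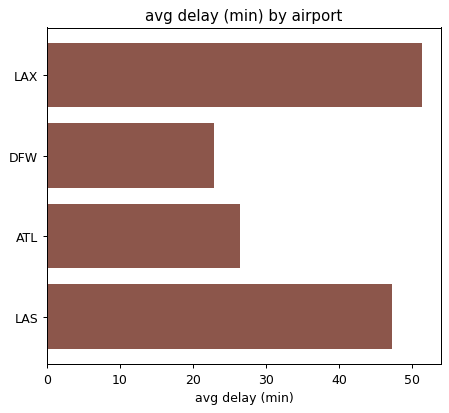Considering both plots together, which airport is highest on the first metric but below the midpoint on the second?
ATL

Chart 2 median avg delay (min) ≈ 35; below-median airports: DFW, ATL. Among those, ATL has the highest on-time rate (%) (≈ 90).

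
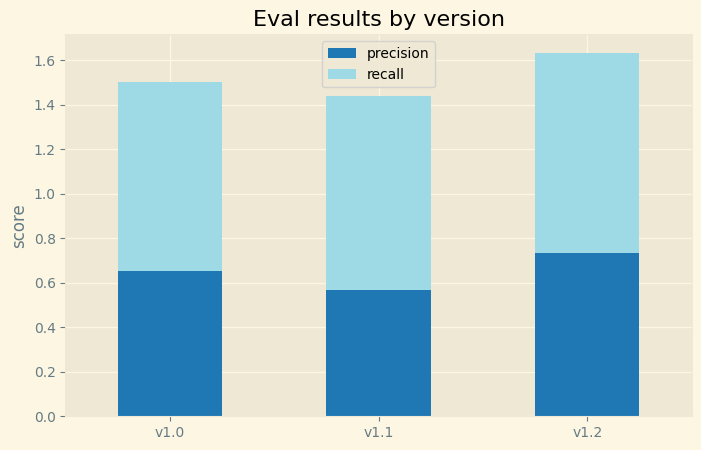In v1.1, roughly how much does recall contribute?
≈ 0.8

recall top ≈ 1.4, bottom ≈ 0.6; segment ≈ 0.8.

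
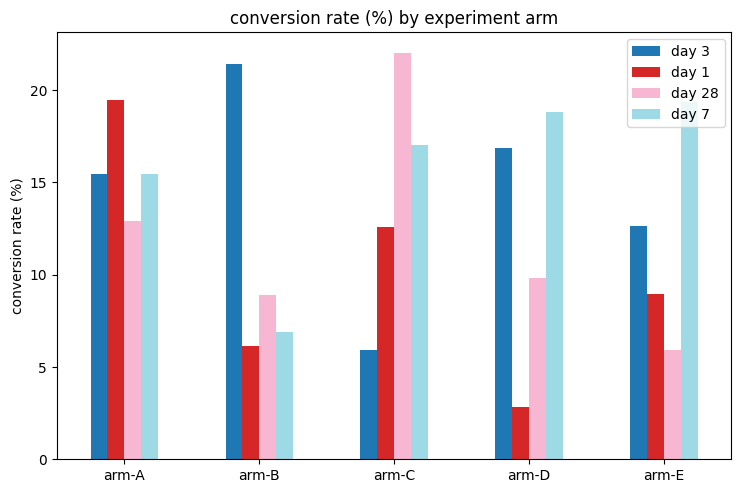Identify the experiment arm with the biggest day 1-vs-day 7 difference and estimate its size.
arm-D: day 1 ≈ 2, day 7 ≈ 18 → gap ≈ 16. Next-largest (arm-E) is only ≈ 12.

arm-D, ≈ 16 %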